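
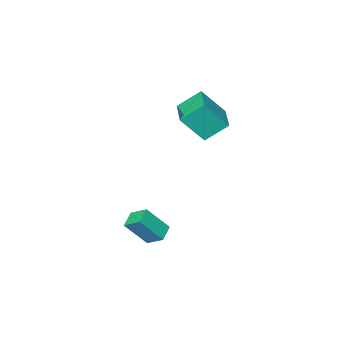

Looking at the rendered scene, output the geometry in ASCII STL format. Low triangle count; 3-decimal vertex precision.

solid 
facet normal -0.545 0.334 -0.769
outer loop
vertex 1.928 2.305 -3.532
vertex 1.654 3.216 -2.942
vertex 2.73 2.781 -3.894
endloop
endfacet
facet normal 0.245 -0.814 -0.527
outer loop
vertex 3.706 2.184 -2.518
vertex 1.928 2.305 -3.532
vertex 2.73 2.781 -3.894
endloop
endfacet
facet normal -0.546 0.333 -0.769
outer loop
vertex 2.73 2.781 -3.894
vertex 1.654 3.216 -2.942
vertex 2.455 3.692 -3.304
endloop
endfacet
facet normal 0.801 0.476 -0.362
outer loop
vertex 2.455 3.692 -3.304
vertex 3.706 2.184 -2.518
vertex 2.73 2.781 -3.894
endloop
endfacet
facet normal -0.802 -0.476 0.362
outer loop
vertex 1.928 2.305 -3.532
vertex 2.63 2.619 -1.566
vertex 1.654 3.216 -2.942
endloop
endfacet
facet normal 0.245 -0.814 -0.527
outer loop
vertex 2.905 1.708 -2.156
vertex 1.928 2.305 -3.532
vertex 3.706 2.184 -2.518
endloop
endfacet
facet normal -0.801 -0.476 0.362
outer loop
vertex 2.905 1.708 -2.156
vertex 2.63 2.619 -1.566
vertex 1.928 2.305 -3.532
endloop
endfacet
facet normal -0.245 0.814 0.527
outer loop
vertex 1.654 3.216 -2.942
vertex 2.63 2.619 -1.566
vertex 2.455 3.692 -3.304
endloop
endfacet
facet normal 0.801 0.476 -0.363
outer loop
vertex 3.432 3.095 -1.928
vertex 3.706 2.184 -2.518
vertex 2.455 3.692 -3.304
endloop
endfacet
facet normal -0.245 0.814 0.527
outer loop
vertex 2.455 3.692 -3.304
vertex 2.63 2.619 -1.566
vertex 3.432 3.095 -1.928
endloop
endfacet
facet normal 0.546 -0.334 0.769
outer loop
vertex 3.432 3.095 -1.928
vertex 2.905 1.708 -2.156
vertex 3.706 2.184 -2.518
endloop
endfacet
facet normal 0.545 -0.334 0.769
outer loop
vertex 2.63 2.619 -1.566
vertex 2.905 1.708 -2.156
vertex 3.432 3.095 -1.928
endloop
endfacet
facet normal -0.520 0.367 -0.771
outer loop
vertex -3.235 1.657 2.972
vertex -2.147 3.227 2.986
vertex -2.223 0.965 1.959
endloop
endfacet
facet normal -0.569 -0.822 -0.007
outer loop
vertex -1.213 0.253 3.454
vertex -3.235 1.657 2.972
vertex -2.223 0.965 1.959
endloop
endfacet
facet normal -0.521 0.367 -0.771
outer loop
vertex -2.223 0.965 1.959
vertex -2.147 3.227 2.986
vertex -1.136 2.535 1.973
endloop
endfacet
facet normal 0.636 -0.435 -0.637
outer loop
vertex -1.136 2.535 1.973
vertex -1.213 0.253 3.454
vertex -2.223 0.965 1.959
endloop
endfacet
facet normal -0.636 0.435 0.637
outer loop
vertex -3.235 1.657 2.972
vertex -1.137 2.515 4.481
vertex -2.147 3.227 2.986
endloop
endfacet
facet normal -0.569 -0.822 -0.007
outer loop
vertex -2.224 0.945 4.467
vertex -3.235 1.657 2.972
vertex -1.213 0.253 3.454
endloop
endfacet
facet normal -0.636 0.435 0.637
outer loop
vertex -2.224 0.945 4.467
vertex -1.137 2.515 4.481
vertex -3.235 1.657 2.972
endloop
endfacet
facet normal 0.569 0.822 0.007
outer loop
vertex -2.147 3.227 2.986
vertex -1.137 2.515 4.481
vertex -1.136 2.535 1.973
endloop
endfacet
facet normal 0.636 -0.435 -0.637
outer loop
vertex -0.125 1.823 3.468
vertex -1.213 0.253 3.454
vertex -1.136 2.535 1.973
endloop
endfacet
facet normal 0.569 0.822 0.007
outer loop
vertex -1.136 2.535 1.973
vertex -1.137 2.515 4.481
vertex -0.125 1.823 3.468
endloop
endfacet
facet normal 0.521 -0.368 0.771
outer loop
vertex -0.125 1.823 3.468
vertex -2.224 0.945 4.467
vertex -1.213 0.253 3.454
endloop
endfacet
facet normal 0.520 -0.367 0.771
outer loop
vertex -1.137 2.515 4.481
vertex -2.224 0.945 4.467
vertex -0.125 1.823 3.468
endloop
endfacet

endsolid


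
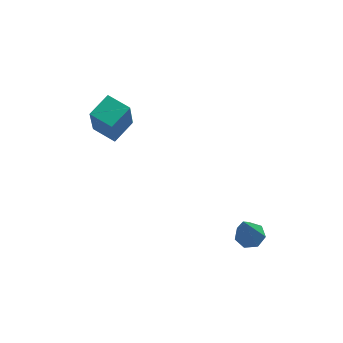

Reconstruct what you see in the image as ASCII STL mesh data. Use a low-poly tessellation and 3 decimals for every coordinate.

solid 
facet normal -0.762 0.621 0.184
outer loop
vertex -4.718 0.742 2.257
vertex -3.971 1.55 2.623
vertex -4.6 1.367 0.637
endloop
endfacet
facet normal -0.644 -0.697 -0.316
outer loop
vertex -3.769 0.69 0.437
vertex -4.718 0.742 2.257
vertex -4.6 1.367 0.637
endloop
endfacet
facet normal -0.762 0.621 0.184
outer loop
vertex -4.6 1.367 0.637
vertex -3.971 1.55 2.623
vertex -3.852 2.175 1.004
endloop
endfacet
facet normal 0.069 0.359 -0.931
outer loop
vertex -3.852 2.175 1.004
vertex -3.769 0.69 0.437
vertex -4.6 1.367 0.637
endloop
endfacet
facet normal -0.068 -0.359 0.931
outer loop
vertex -4.718 0.742 2.257
vertex -3.14 0.873 2.423
vertex -3.971 1.55 2.623
endloop
endfacet
facet normal -0.644 -0.696 -0.316
outer loop
vertex -3.888 0.065 2.056
vertex -4.718 0.742 2.257
vertex -3.769 0.69 0.437
endloop
endfacet
facet normal -0.068 -0.360 0.931
outer loop
vertex -3.888 0.065 2.056
vertex -3.14 0.873 2.423
vertex -4.718 0.742 2.257
endloop
endfacet
facet normal 0.644 0.697 0.316
outer loop
vertex -3.971 1.55 2.623
vertex -3.14 0.873 2.423
vertex -3.852 2.175 1.004
endloop
endfacet
facet normal 0.068 0.359 -0.931
outer loop
vertex -3.022 1.498 0.803
vertex -3.769 0.69 0.437
vertex -3.852 2.175 1.004
endloop
endfacet
facet normal 0.644 0.696 0.316
outer loop
vertex -3.852 2.175 1.004
vertex -3.14 0.873 2.423
vertex -3.022 1.498 0.803
endloop
endfacet
facet normal 0.762 -0.621 -0.184
outer loop
vertex -3.022 1.498 0.803
vertex -3.888 0.065 2.056
vertex -3.769 0.69 0.437
endloop
endfacet
facet normal 0.762 -0.621 -0.184
outer loop
vertex -3.14 0.873 2.423
vertex -3.888 0.065 2.056
vertex -3.022 1.498 0.803
endloop
endfacet
facet normal 0.193 0.363 -0.911
outer loop
vertex 1.659 -3.084 -1.497
vertex 1.183 -3.393 -1.721
vertex 1.196 -2.828 -1.493
endloop
endfacet
facet normal 0.373 0.665 0.647
outer loop
vertex 1.659 -3.084 -1.497
vertex 1.196 -2.828 -1.493
vertex 0.817 -4.087 0.021
endloop
endfacet
facet normal 0.192 0.363 -0.912
outer loop
vertex 1.196 -2.828 -1.493
vertex 1.183 -3.393 -1.721
vertex 0.723 -2.997 -1.66
endloop
endfacet
facet normal -0.443 0.741 0.505
outer loop
vertex 1.196 -2.828 -1.493
vertex 0.723 -2.997 -1.66
vertex 0.817 -4.087 0.021
endloop
endfacet
facet normal 0.192 0.363 -0.912
outer loop
vertex 0.723 -2.997 -1.66
vertex 1.183 -3.393 -1.721
vertex 0.597 -3.465 -1.873
endloop
endfacet
facet normal -0.968 0.182 0.172
outer loop
vertex 0.723 -2.997 -1.66
vertex 0.597 -3.465 -1.873
vertex 0.817 -4.087 0.021
endloop
endfacet
facet normal 0.192 0.362 -0.912
outer loop
vertex 0.597 -3.465 -1.873
vertex 1.183 -3.393 -1.721
vertex 0.912 -3.879 -1.971
endloop
endfacet
facet normal -0.803 -0.587 -0.100
outer loop
vertex 0.597 -3.465 -1.873
vertex 0.912 -3.879 -1.971
vertex 0.817 -4.087 0.021
endloop
endfacet
facet normal 0.191 0.363 -0.912
outer loop
vertex 0.912 -3.879 -1.971
vertex 1.183 -3.393 -1.721
vertex 1.432 -3.927 -1.881
endloop
endfacet
facet normal -0.073 -0.992 -0.107
outer loop
vertex 0.912 -3.879 -1.971
vertex 1.432 -3.927 -1.881
vertex 0.817 -4.087 0.021
endloop
endfacet
facet normal 0.192 0.363 -0.912
outer loop
vertex 1.432 -3.927 -1.881
vertex 1.183 -3.393 -1.721
vertex 1.764 -3.573 -1.67
endloop
endfacet
facet normal 0.672 -0.724 0.156
outer loop
vertex 1.432 -3.927 -1.881
vertex 1.764 -3.573 -1.67
vertex 0.817 -4.087 0.021
endloop
endfacet
facet normal 0.193 0.364 -0.911
outer loop
vertex 1.764 -3.573 -1.67
vertex 1.183 -3.393 -1.721
vertex 1.659 -3.084 -1.497
endloop
endfacet
facet normal 0.871 0.013 0.492
outer loop
vertex 1.764 -3.573 -1.67
vertex 1.659 -3.084 -1.497
vertex 0.817 -4.087 0.021
endloop
endfacet

endsolid


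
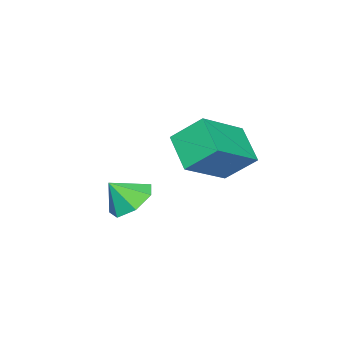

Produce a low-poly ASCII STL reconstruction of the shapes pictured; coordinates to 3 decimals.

solid 
facet normal -0.884 0.128 -0.450
outer loop
vertex -3.387 1.98 0.545
vertex -3.721 3.011 1.493
vertex -2.757 3.044 -0.389
endloop
endfacet
facet normal 0.232 -0.716 -0.659
outer loop
vertex -0.999 2.789 0.507
vertex -3.387 1.98 0.545
vertex -2.757 3.044 -0.389
endloop
endfacet
facet normal -0.884 0.128 -0.450
outer loop
vertex -2.757 3.044 -0.389
vertex -3.721 3.011 1.493
vertex -3.091 4.075 0.559
endloop
endfacet
facet normal 0.407 0.686 -0.603
outer loop
vertex -3.091 4.075 0.559
vertex -0.999 2.789 0.507
vertex -2.757 3.044 -0.389
endloop
endfacet
facet normal -0.407 -0.686 0.603
outer loop
vertex -3.387 1.98 0.545
vertex -1.963 2.756 2.389
vertex -3.721 3.011 1.493
endloop
endfacet
facet normal 0.232 -0.716 -0.659
outer loop
vertex -1.629 1.725 1.441
vertex -3.387 1.98 0.545
vertex -0.999 2.789 0.507
endloop
endfacet
facet normal -0.407 -0.686 0.603
outer loop
vertex -1.629 1.725 1.441
vertex -1.963 2.756 2.389
vertex -3.387 1.98 0.545
endloop
endfacet
facet normal -0.232 0.716 0.659
outer loop
vertex -3.721 3.011 1.493
vertex -1.963 2.756 2.389
vertex -3.091 4.075 0.559
endloop
endfacet
facet normal 0.407 0.686 -0.603
outer loop
vertex -1.333 3.82 1.455
vertex -0.999 2.789 0.507
vertex -3.091 4.075 0.559
endloop
endfacet
facet normal -0.232 0.716 0.659
outer loop
vertex -3.091 4.075 0.559
vertex -1.963 2.756 2.389
vertex -1.333 3.82 1.455
endloop
endfacet
facet normal 0.884 -0.128 0.450
outer loop
vertex -1.333 3.82 1.455
vertex -1.629 1.725 1.441
vertex -0.999 2.789 0.507
endloop
endfacet
facet normal 0.884 -0.128 0.450
outer loop
vertex -1.963 2.756 2.389
vertex -1.629 1.725 1.441
vertex -1.333 3.82 1.455
endloop
endfacet
facet normal -0.503 0.413 -0.760
outer loop
vertex -1.522 -0.373 -2.642
vertex -2.319 -0.433 -2.147
vertex -1.698 0.272 -2.175
endloop
endfacet
facet normal 0.972 0.119 0.202
outer loop
vertex -1.522 -0.373 -2.642
vertex -1.698 0.272 -2.175
vertex -1.741 -0.907 -1.273
endloop
endfacet
facet normal -0.502 0.412 -0.761
outer loop
vertex -1.698 0.272 -2.175
vertex -2.319 -0.433 -2.147
vertex -2.342 0.387 -1.688
endloop
endfacet
facet normal 0.582 0.481 0.656
outer loop
vertex -1.698 0.272 -2.175
vertex -2.342 0.387 -1.688
vertex -1.741 -0.907 -1.273
endloop
endfacet
facet normal -0.502 0.412 -0.760
outer loop
vertex -2.342 0.387 -1.688
vertex -2.319 -0.433 -2.147
vertex -2.969 -0.116 -1.546
endloop
endfacet
facet normal -0.021 0.296 0.955
outer loop
vertex -2.342 0.387 -1.688
vertex -2.969 -0.116 -1.546
vertex -1.741 -0.907 -1.273
endloop
endfacet
facet normal -0.502 0.411 -0.760
outer loop
vertex -2.969 -0.116 -1.546
vertex -2.319 -0.433 -2.147
vertex -3.106 -0.858 -1.857
endloop
endfacet
facet normal -0.385 -0.295 0.874
outer loop
vertex -2.969 -0.116 -1.546
vertex -3.106 -0.858 -1.857
vertex -1.741 -0.907 -1.273
endloop
endfacet
facet normal -0.503 0.413 -0.760
outer loop
vertex -3.106 -0.858 -1.857
vertex -2.319 -0.433 -2.147
vertex -2.651 -1.279 -2.387
endloop
endfacet
facet normal -0.233 -0.849 0.474
outer loop
vertex -3.106 -0.858 -1.857
vertex -2.651 -1.279 -2.387
vertex -1.741 -0.907 -1.273
endloop
endfacet
facet normal -0.502 0.413 -0.760
outer loop
vertex -2.651 -1.279 -2.387
vertex -2.319 -0.433 -2.147
vertex -1.946 -1.064 -2.736
endloop
endfacet
facet normal 0.317 -0.947 0.057
outer loop
vertex -2.651 -1.279 -2.387
vertex -1.946 -1.064 -2.736
vertex -1.741 -0.907 -1.273
endloop
endfacet
facet normal -0.503 0.412 -0.760
outer loop
vertex -1.946 -1.064 -2.736
vertex -2.319 -0.433 -2.147
vertex -1.522 -0.373 -2.642
endloop
endfacet
facet normal 0.854 -0.516 -0.064
outer loop
vertex -1.946 -1.064 -2.736
vertex -1.522 -0.373 -2.642
vertex -1.741 -0.907 -1.273
endloop
endfacet

endsolid


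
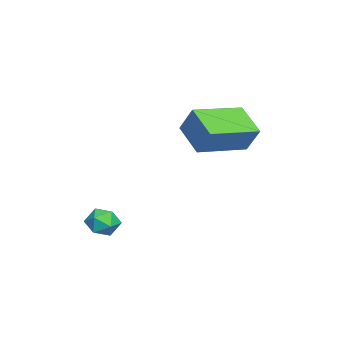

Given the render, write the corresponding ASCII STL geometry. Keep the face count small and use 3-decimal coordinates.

solid 
facet normal -0.996 0.011 -0.091
outer loop
vertex 3.514 -0.115 -3.502
vertex 3.476 -0.676 -3.152
vertex 3.454 -0.091 -2.843
endloop
endfacet
facet normal -0.732 0.675 -0.091
outer loop
vertex 3.514 -0.115 -3.502
vertex 3.454 -0.091 -2.843
vertex 3.872 0.32 -3.153
endloop
endfacet
facet normal -0.268 0.727 -0.631
outer loop
vertex 3.514 -0.115 -3.502
vertex 3.872 0.32 -3.153
vertex 4.151 -0.012 -3.654
endloop
endfacet
facet normal -0.246 0.096 -0.965
outer loop
vertex 3.514 -0.115 -3.502
vertex 4.151 -0.012 -3.654
vertex 3.906 -0.628 -3.653
endloop
endfacet
facet normal -0.695 -0.346 -0.630
outer loop
vertex 3.514 -0.115 -3.502
vertex 3.906 -0.628 -3.653
vertex 3.476 -0.676 -3.152
endloop
endfacet
facet normal -0.373 0.770 0.517
outer loop
vertex 3.872 0.32 -3.153
vertex 3.454 -0.091 -2.843
vertex 4.054 0.028 -2.587
endloop
endfacet
facet normal -0.800 -0.304 0.518
outer loop
vertex 3.454 -0.091 -2.843
vertex 3.476 -0.676 -3.152
vertex 3.809 -0.588 -2.586
endloop
endfacet
facet normal -0.314 -0.881 -0.354
outer loop
vertex 3.476 -0.676 -3.152
vertex 3.906 -0.628 -3.653
vertex 4.088 -0.92 -3.087
endloop
endfacet
facet normal 0.415 -0.166 -0.895
outer loop
vertex 3.906 -0.628 -3.653
vertex 4.151 -0.012 -3.654
vertex 4.506 -0.509 -3.397
endloop
endfacet
facet normal 0.378 0.855 -0.356
outer loop
vertex 4.151 -0.012 -3.654
vertex 3.872 0.32 -3.153
vertex 4.484 0.076 -3.088
endloop
endfacet
facet normal 0.246 -0.096 0.965
outer loop
vertex 4.446 -0.485 -2.738
vertex 4.054 0.028 -2.587
vertex 3.809 -0.588 -2.586
endloop
endfacet
facet normal 0.268 -0.727 0.631
outer loop
vertex 4.446 -0.485 -2.738
vertex 3.809 -0.588 -2.586
vertex 4.088 -0.92 -3.087
endloop
endfacet
facet normal 0.732 -0.675 0.091
outer loop
vertex 4.446 -0.485 -2.738
vertex 4.088 -0.92 -3.087
vertex 4.506 -0.509 -3.397
endloop
endfacet
facet normal 0.996 -0.011 0.091
outer loop
vertex 4.446 -0.485 -2.738
vertex 4.506 -0.509 -3.397
vertex 4.484 0.076 -3.088
endloop
endfacet
facet normal 0.695 0.346 0.630
outer loop
vertex 4.446 -0.485 -2.738
vertex 4.484 0.076 -3.088
vertex 4.054 0.028 -2.587
endloop
endfacet
facet normal -0.415 0.166 0.895
outer loop
vertex 3.809 -0.588 -2.586
vertex 4.054 0.028 -2.587
vertex 3.454 -0.091 -2.843
endloop
endfacet
facet normal -0.378 -0.855 0.356
outer loop
vertex 4.088 -0.92 -3.087
vertex 3.809 -0.588 -2.586
vertex 3.476 -0.676 -3.152
endloop
endfacet
facet normal 0.373 -0.770 -0.517
outer loop
vertex 4.506 -0.509 -3.397
vertex 4.088 -0.92 -3.087
vertex 3.906 -0.628 -3.653
endloop
endfacet
facet normal 0.800 0.304 -0.518
outer loop
vertex 4.484 0.076 -3.088
vertex 4.506 -0.509 -3.397
vertex 4.151 -0.012 -3.654
endloop
endfacet
facet normal 0.314 0.881 0.354
outer loop
vertex 4.054 0.028 -2.587
vertex 4.484 0.076 -3.088
vertex 3.872 0.32 -3.153
endloop
endfacet
facet normal -0.677 -0.529 0.512
outer loop
vertex 0.552 2.134 1.006
vertex -0.836 3.66 0.746
vertex 0.181 1.622 -0.014
endloop
endfacet
facet normal 0.668 -0.733 0.125
outer loop
vertex 1.176 2.4 -0.766
vertex 0.552 2.134 1.006
vertex 0.181 1.622 -0.014
endloop
endfacet
facet normal -0.677 -0.529 0.512
outer loop
vertex 0.181 1.622 -0.014
vertex -0.836 3.66 0.746
vertex -1.208 3.149 -0.274
endloop
endfacet
facet normal -0.309 -0.426 -0.850
outer loop
vertex -1.208 3.149 -0.274
vertex 1.176 2.4 -0.766
vertex 0.181 1.622 -0.014
endloop
endfacet
facet normal 0.309 0.426 0.850
outer loop
vertex 0.552 2.134 1.006
vertex 0.159 4.438 -0.006
vertex -0.836 3.66 0.746
endloop
endfacet
facet normal 0.667 -0.734 0.125
outer loop
vertex 1.548 2.911 0.254
vertex 0.552 2.134 1.006
vertex 1.176 2.4 -0.766
endloop
endfacet
facet normal 0.309 0.426 0.850
outer loop
vertex 1.548 2.911 0.254
vertex 0.159 4.438 -0.006
vertex 0.552 2.134 1.006
endloop
endfacet
facet normal -0.668 0.734 -0.124
outer loop
vertex -0.836 3.66 0.746
vertex 0.159 4.438 -0.006
vertex -1.208 3.149 -0.274
endloop
endfacet
facet normal -0.309 -0.426 -0.850
outer loop
vertex -0.212 3.926 -1.026
vertex 1.176 2.4 -0.766
vertex -1.208 3.149 -0.274
endloop
endfacet
facet normal -0.667 0.734 -0.126
outer loop
vertex -1.208 3.149 -0.274
vertex 0.159 4.438 -0.006
vertex -0.212 3.926 -1.026
endloop
endfacet
facet normal 0.677 0.529 -0.512
outer loop
vertex -0.212 3.926 -1.026
vertex 1.548 2.911 0.254
vertex 1.176 2.4 -0.766
endloop
endfacet
facet normal 0.677 0.529 -0.512
outer loop
vertex 0.159 4.438 -0.006
vertex 1.548 2.911 0.254
vertex -0.212 3.926 -1.026
endloop
endfacet

endsolid


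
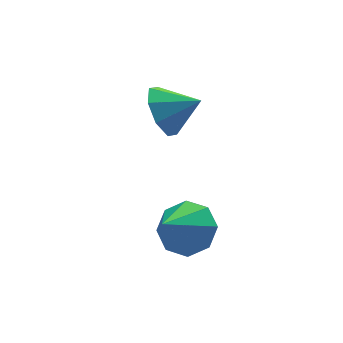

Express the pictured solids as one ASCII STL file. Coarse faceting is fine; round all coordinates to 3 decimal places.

solid 
facet normal 0.584 0.480 -0.655
outer loop
vertex 1.52 -3.795 -1.121
vertex 0.832 -3.344 -1.404
vertex 1.431 -3.227 -0.784
endloop
endfacet
facet normal 0.425 -0.412 0.806
outer loop
vertex 1.52 -3.795 -1.121
vertex 1.431 -3.227 -0.784
vertex -0.032 -4.056 -0.436
endloop
endfacet
facet normal 0.584 0.480 -0.655
outer loop
vertex 1.431 -3.227 -0.784
vertex 0.832 -3.344 -1.404
vertex 0.99 -2.728 -0.811
endloop
endfacet
facet normal 0.135 0.172 0.976
outer loop
vertex 1.431 -3.227 -0.784
vertex 0.99 -2.728 -0.811
vertex -0.032 -4.056 -0.436
endloop
endfacet
facet normal 0.583 0.481 -0.655
outer loop
vertex 0.99 -2.728 -0.811
vertex 0.832 -3.344 -1.404
vertex 0.457 -2.591 -1.185
endloop
endfacet
facet normal -0.397 0.519 0.757
outer loop
vertex 0.99 -2.728 -0.811
vertex 0.457 -2.591 -1.185
vertex -0.032 -4.056 -0.436
endloop
endfacet
facet normal 0.584 0.481 -0.653
outer loop
vertex 0.457 -2.591 -1.185
vertex 0.832 -3.344 -1.404
vertex 0.144 -2.894 -1.688
endloop
endfacet
facet normal -0.860 0.429 0.277
outer loop
vertex 0.457 -2.591 -1.185
vertex 0.144 -2.894 -1.688
vertex -0.032 -4.056 -0.436
endloop
endfacet
facet normal 0.584 0.480 -0.655
outer loop
vertex 0.144 -2.894 -1.688
vertex 0.832 -3.344 -1.404
vertex 0.233 -3.462 -2.025
endloop
endfacet
facet normal -0.982 -0.046 -0.181
outer loop
vertex 0.144 -2.894 -1.688
vertex 0.233 -3.462 -2.025
vertex -0.032 -4.056 -0.436
endloop
endfacet
facet normal 0.584 0.481 -0.654
outer loop
vertex 0.233 -3.462 -2.025
vertex 0.832 -3.344 -1.404
vertex 0.674 -3.961 -1.998
endloop
endfacet
facet normal -0.692 -0.631 -0.351
outer loop
vertex 0.233 -3.462 -2.025
vertex 0.674 -3.961 -1.998
vertex -0.032 -4.056 -0.436
endloop
endfacet
facet normal 0.583 0.481 -0.655
outer loop
vertex 0.674 -3.961 -1.998
vertex 0.832 -3.344 -1.404
vertex 1.207 -4.098 -1.624
endloop
endfacet
facet normal -0.159 -0.978 -0.131
outer loop
vertex 0.674 -3.961 -1.998
vertex 1.207 -4.098 -1.624
vertex -0.032 -4.056 -0.436
endloop
endfacet
facet normal 0.584 0.481 -0.653
outer loop
vertex 1.207 -4.098 -1.624
vertex 0.832 -3.344 -1.404
vertex 1.52 -3.795 -1.121
endloop
endfacet
facet normal 0.302 -0.888 0.347
outer loop
vertex 1.207 -4.098 -1.624
vertex 1.52 -3.795 -1.121
vertex -0.032 -4.056 -0.436
endloop
endfacet
facet normal -0.822 0.341 -0.455
outer loop
vertex 1.495 -0.173 0.453
vertex 1.001 -0.486 1.111
vertex 1.408 0.277 0.947
endloop
endfacet
facet normal 0.928 0.341 -0.147
outer loop
vertex 1.495 -0.173 0.453
vertex 1.408 0.277 0.947
vertex 1.939 -0.874 1.629
endloop
endfacet
facet normal -0.822 0.341 -0.456
outer loop
vertex 1.408 0.277 0.947
vertex 1.001 -0.486 1.111
vertex 1.083 0.28 1.536
endloop
endfacet
facet normal 0.722 0.568 0.396
outer loop
vertex 1.408 0.277 0.947
vertex 1.083 0.28 1.536
vertex 1.939 -0.874 1.629
endloop
endfacet
facet normal -0.823 0.340 -0.455
outer loop
vertex 1.083 0.28 1.536
vertex 1.001 -0.486 1.111
vertex 0.71 -0.166 1.877
endloop
endfacet
facet normal 0.373 0.346 0.861
outer loop
vertex 1.083 0.28 1.536
vertex 0.71 -0.166 1.877
vertex 1.939 -0.874 1.629
endloop
endfacet
facet normal -0.822 0.342 -0.455
outer loop
vertex 0.71 -0.166 1.877
vertex 1.001 -0.486 1.111
vertex 0.507 -0.799 1.768
endloop
endfacet
facet normal 0.085 -0.195 0.977
outer loop
vertex 0.71 -0.166 1.877
vertex 0.507 -0.799 1.768
vertex 1.939 -0.874 1.629
endloop
endfacet
facet normal -0.822 0.342 -0.455
outer loop
vertex 0.507 -0.799 1.768
vertex 1.001 -0.486 1.111
vertex 0.594 -1.248 1.274
endloop
endfacet
facet normal 0.027 -0.737 0.675
outer loop
vertex 0.507 -0.799 1.768
vertex 0.594 -1.248 1.274
vertex 1.939 -0.874 1.629
endloop
endfacet
facet normal -0.822 0.342 -0.455
outer loop
vertex 0.594 -1.248 1.274
vertex 1.001 -0.486 1.111
vertex 0.919 -1.251 0.685
endloop
endfacet
facet normal 0.233 -0.963 0.133
outer loop
vertex 0.594 -1.248 1.274
vertex 0.919 -1.251 0.685
vertex 1.939 -0.874 1.629
endloop
endfacet
facet normal -0.822 0.342 -0.456
outer loop
vertex 0.919 -1.251 0.685
vertex 1.001 -0.486 1.111
vertex 1.293 -0.806 0.344
endloop
endfacet
facet normal 0.582 -0.743 -0.332
outer loop
vertex 0.919 -1.251 0.685
vertex 1.293 -0.806 0.344
vertex 1.939 -0.874 1.629
endloop
endfacet
facet normal -0.822 0.341 -0.455
outer loop
vertex 1.293 -0.806 0.344
vertex 1.001 -0.486 1.111
vertex 1.495 -0.173 0.453
endloop
endfacet
facet normal 0.871 -0.201 -0.448
outer loop
vertex 1.293 -0.806 0.344
vertex 1.495 -0.173 0.453
vertex 1.939 -0.874 1.629
endloop
endfacet

endsolid


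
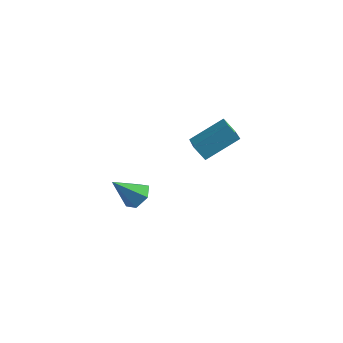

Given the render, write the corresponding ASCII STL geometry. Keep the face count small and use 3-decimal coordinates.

solid 
facet normal -0.480 0.768 -0.424
outer loop
vertex -0.724 -2.402 1.127
vertex 0.353 -1.217 2.054
vertex -0.146 -2.407 0.463
endloop
endfacet
facet normal -0.581 -0.641 -0.501
outer loop
vertex 0.627 -3.643 1.146
vertex -0.724 -2.402 1.127
vertex -0.146 -2.407 0.463
endloop
endfacet
facet normal -0.480 0.768 -0.424
outer loop
vertex -0.146 -2.407 0.463
vertex 0.353 -1.217 2.054
vertex 0.931 -1.222 1.39
endloop
endfacet
facet normal 0.656 -0.006 -0.754
outer loop
vertex 0.931 -1.222 1.39
vertex 0.627 -3.643 1.146
vertex -0.146 -2.407 0.463
endloop
endfacet
facet normal -0.656 0.006 0.754
outer loop
vertex -0.724 -2.402 1.127
vertex 1.126 -2.453 2.737
vertex 0.353 -1.217 2.054
endloop
endfacet
facet normal -0.581 -0.641 -0.501
outer loop
vertex 0.049 -3.638 1.81
vertex -0.724 -2.402 1.127
vertex 0.627 -3.643 1.146
endloop
endfacet
facet normal -0.656 0.006 0.754
outer loop
vertex 0.049 -3.638 1.81
vertex 1.126 -2.453 2.737
vertex -0.724 -2.402 1.127
endloop
endfacet
facet normal 0.581 0.641 0.501
outer loop
vertex 0.353 -1.217 2.054
vertex 1.126 -2.453 2.737
vertex 0.931 -1.222 1.39
endloop
endfacet
facet normal 0.656 -0.006 -0.754
outer loop
vertex 1.704 -2.458 2.073
vertex 0.627 -3.643 1.146
vertex 0.931 -1.222 1.39
endloop
endfacet
facet normal 0.581 0.641 0.501
outer loop
vertex 0.931 -1.222 1.39
vertex 1.126 -2.453 2.737
vertex 1.704 -2.458 2.073
endloop
endfacet
facet normal 0.480 -0.768 0.424
outer loop
vertex 1.704 -2.458 2.073
vertex 0.049 -3.638 1.81
vertex 0.627 -3.643 1.146
endloop
endfacet
facet normal 0.480 -0.768 0.424
outer loop
vertex 1.126 -2.453 2.737
vertex 0.049 -3.638 1.81
vertex 1.704 -2.458 2.073
endloop
endfacet
facet normal 0.550 0.422 -0.721
outer loop
vertex -2.841 -2.29 -3.769
vertex -3.491 -2.027 -4.111
vertex -3.127 -1.59 -3.577
endloop
endfacet
facet normal 0.489 -0.039 0.871
outer loop
vertex -2.841 -2.29 -3.769
vertex -3.127 -1.59 -3.577
vertex -4.409 -2.733 -2.909
endloop
endfacet
facet normal 0.550 0.422 -0.721
outer loop
vertex -3.127 -1.59 -3.577
vertex -3.491 -2.027 -4.111
vertex -3.777 -1.327 -3.919
endloop
endfacet
facet normal -0.153 0.621 0.769
outer loop
vertex -3.127 -1.59 -3.577
vertex -3.777 -1.327 -3.919
vertex -4.409 -2.733 -2.909
endloop
endfacet
facet normal 0.551 0.422 -0.720
outer loop
vertex -3.777 -1.327 -3.919
vertex -3.491 -2.027 -4.111
vertex -4.141 -1.764 -4.454
endloop
endfacet
facet normal -0.849 0.502 0.168
outer loop
vertex -3.777 -1.327 -3.919
vertex -4.141 -1.764 -4.454
vertex -4.409 -2.733 -2.909
endloop
endfacet
facet normal 0.551 0.423 -0.719
outer loop
vertex -4.141 -1.764 -4.454
vertex -3.491 -2.027 -4.111
vertex -3.854 -2.464 -4.646
endloop
endfacet
facet normal -0.901 -0.279 -0.331
outer loop
vertex -4.141 -1.764 -4.454
vertex -3.854 -2.464 -4.646
vertex -4.409 -2.733 -2.909
endloop
endfacet
facet normal 0.551 0.423 -0.719
outer loop
vertex -3.854 -2.464 -4.646
vertex -3.491 -2.027 -4.111
vertex -3.204 -2.727 -4.303
endloop
endfacet
facet normal -0.259 -0.938 -0.228
outer loop
vertex -3.854 -2.464 -4.646
vertex -3.204 -2.727 -4.303
vertex -4.409 -2.733 -2.909
endloop
endfacet
facet normal 0.550 0.423 -0.720
outer loop
vertex -3.204 -2.727 -4.303
vertex -3.491 -2.027 -4.111
vertex -2.841 -2.29 -3.769
endloop
endfacet
facet normal 0.436 -0.819 0.373
outer loop
vertex -3.204 -2.727 -4.303
vertex -2.841 -2.29 -3.769
vertex -4.409 -2.733 -2.909
endloop
endfacet

endsolid


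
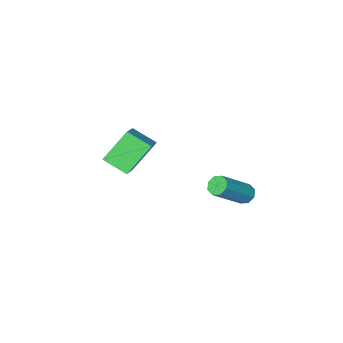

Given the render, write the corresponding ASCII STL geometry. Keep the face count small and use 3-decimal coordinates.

solid 
facet normal -0.762 -0.055 -0.645
outer loop
vertex -2.644 0.072 -4.548
vertex -2.965 -0.055 -4.158
vertex -2.811 0.391 -4.378
endloop
endfacet
facet normal 0.493 0.596 -0.634
outer loop
vertex -2.644 0.072 -4.548
vertex -2.811 0.391 -4.378
vertex -1.135 0.181 -3.271
endloop
endfacet
facet normal 0.494 0.594 -0.635
outer loop
vertex -1.135 0.181 -3.271
vertex -2.811 0.391 -4.378
vertex -1.301 0.5 -3.102
endloop
endfacet
facet normal 0.762 0.055 0.645
outer loop
vertex -1.135 0.181 -3.271
vertex -1.301 0.5 -3.102
vertex -1.455 0.055 -2.882
endloop
endfacet
facet normal -0.761 -0.056 -0.646
outer loop
vertex -2.811 0.391 -4.378
vertex -2.965 -0.055 -4.158
vertex -3.068 0.449 -4.08
endloop
endfacet
facet normal 0.053 0.988 -0.147
outer loop
vertex -2.811 0.391 -4.378
vertex -3.068 0.449 -4.08
vertex -1.301 0.5 -3.102
endloop
endfacet
facet normal 0.053 0.988 -0.146
outer loop
vertex -1.301 0.5 -3.102
vertex -3.068 0.449 -4.08
vertex -1.558 0.558 -2.803
endloop
endfacet
facet normal 0.762 0.055 0.645
outer loop
vertex -1.301 0.5 -3.102
vertex -1.558 0.558 -2.803
vertex -1.455 0.055 -2.882
endloop
endfacet
facet normal -0.763 -0.056 -0.644
outer loop
vertex -3.068 0.449 -4.08
vertex -2.965 -0.055 -4.158
vertex -3.264 0.212 -3.827
endloop
endfacet
facet normal -0.419 0.802 0.427
outer loop
vertex -3.068 0.449 -4.08
vertex -3.264 0.212 -3.827
vertex -1.558 0.558 -2.803
endloop
endfacet
facet normal -0.419 0.802 0.427
outer loop
vertex -1.558 0.558 -2.803
vertex -3.264 0.212 -3.827
vertex -1.755 0.321 -2.551
endloop
endfacet
facet normal 0.761 0.054 0.646
outer loop
vertex -1.558 0.558 -2.803
vertex -1.755 0.321 -2.551
vertex -1.455 0.055 -2.882
endloop
endfacet
facet normal -0.762 -0.054 -0.645
outer loop
vertex -3.264 0.212 -3.827
vertex -2.965 -0.055 -4.158
vertex -3.285 -0.181 -3.769
endloop
endfacet
facet normal -0.645 0.145 0.750
outer loop
vertex -3.264 0.212 -3.827
vertex -3.285 -0.181 -3.769
vertex -1.755 0.321 -2.551
endloop
endfacet
facet normal -0.645 0.147 0.750
outer loop
vertex -1.755 0.321 -2.551
vertex -3.285 -0.181 -3.769
vertex -1.776 -0.072 -2.492
endloop
endfacet
facet normal 0.762 0.056 0.645
outer loop
vertex -1.755 0.321 -2.551
vertex -1.776 -0.072 -2.492
vertex -1.455 0.055 -2.882
endloop
endfacet
facet normal -0.762 -0.055 -0.645
outer loop
vertex -3.285 -0.181 -3.769
vertex -2.965 -0.055 -4.158
vertex -3.119 -0.5 -3.938
endloop
endfacet
facet normal -0.494 -0.594 0.635
outer loop
vertex -3.285 -0.181 -3.769
vertex -3.119 -0.5 -3.938
vertex -1.776 -0.072 -2.492
endloop
endfacet
facet normal -0.493 -0.596 0.634
outer loop
vertex -1.776 -0.072 -2.492
vertex -3.119 -0.5 -3.938
vertex -1.609 -0.391 -2.662
endloop
endfacet
facet normal 0.762 0.055 0.645
outer loop
vertex -1.776 -0.072 -2.492
vertex -1.609 -0.391 -2.662
vertex -1.455 0.055 -2.882
endloop
endfacet
facet normal -0.762 -0.055 -0.645
outer loop
vertex -3.119 -0.5 -3.938
vertex -2.965 -0.055 -4.158
vertex -2.862 -0.558 -4.237
endloop
endfacet
facet normal -0.052 -0.988 0.146
outer loop
vertex -3.119 -0.5 -3.938
vertex -2.862 -0.558 -4.237
vertex -1.609 -0.391 -2.662
endloop
endfacet
facet normal -0.053 -0.988 0.147
outer loop
vertex -1.609 -0.391 -2.662
vertex -2.862 -0.558 -4.237
vertex -1.352 -0.449 -2.96
endloop
endfacet
facet normal 0.761 0.056 0.646
outer loop
vertex -1.609 -0.391 -2.662
vertex -1.352 -0.449 -2.96
vertex -1.455 0.055 -2.882
endloop
endfacet
facet normal -0.761 -0.054 -0.646
outer loop
vertex -2.862 -0.558 -4.237
vertex -2.965 -0.055 -4.158
vertex -2.665 -0.321 -4.489
endloop
endfacet
facet normal 0.419 -0.802 -0.427
outer loop
vertex -2.862 -0.558 -4.237
vertex -2.665 -0.321 -4.489
vertex -1.352 -0.449 -2.96
endloop
endfacet
facet normal 0.419 -0.802 -0.427
outer loop
vertex -1.352 -0.449 -2.96
vertex -2.665 -0.321 -4.489
vertex -1.156 -0.212 -3.213
endloop
endfacet
facet normal 0.763 0.056 0.644
outer loop
vertex -1.352 -0.449 -2.96
vertex -1.156 -0.212 -3.213
vertex -1.455 0.055 -2.882
endloop
endfacet
facet normal -0.762 -0.056 -0.645
outer loop
vertex -2.665 -0.321 -4.489
vertex -2.965 -0.055 -4.158
vertex -2.644 0.072 -4.548
endloop
endfacet
facet normal 0.645 -0.147 -0.750
outer loop
vertex -2.665 -0.321 -4.489
vertex -2.644 0.072 -4.548
vertex -1.156 -0.212 -3.213
endloop
endfacet
facet normal 0.645 -0.145 -0.750
outer loop
vertex -1.156 -0.212 -3.213
vertex -2.644 0.072 -4.548
vertex -1.135 0.181 -3.271
endloop
endfacet
facet normal 0.762 0.054 0.645
outer loop
vertex -1.156 -0.212 -3.213
vertex -1.135 0.181 -3.271
vertex -1.455 0.055 -2.882
endloop
endfacet
facet normal -0.680 0.016 0.733
outer loop
vertex 1.483 -1.748 0.758
vertex 2.414 -0.645 1.597
vertex 0.911 -0.848 0.208
endloop
endfacet
facet normal -0.558 -0.661 -0.502
outer loop
vertex 2.046 -0.875 -1.017
vertex 1.483 -1.748 0.758
vertex 0.911 -0.848 0.208
endloop
endfacet
facet normal -0.680 0.016 0.733
outer loop
vertex 0.911 -0.848 0.208
vertex 2.414 -0.645 1.597
vertex 1.842 0.256 1.047
endloop
endfacet
facet normal -0.477 0.750 -0.458
outer loop
vertex 1.842 0.256 1.047
vertex 2.046 -0.875 -1.017
vertex 0.911 -0.848 0.208
endloop
endfacet
facet normal 0.476 -0.751 0.458
outer loop
vertex 1.483 -1.748 0.758
vertex 3.549 -0.672 0.372
vertex 2.414 -0.645 1.597
endloop
endfacet
facet normal -0.558 -0.661 -0.502
outer loop
vertex 2.618 -1.776 -0.467
vertex 1.483 -1.748 0.758
vertex 2.046 -0.875 -1.017
endloop
endfacet
facet normal 0.476 -0.750 0.459
outer loop
vertex 2.618 -1.776 -0.467
vertex 3.549 -0.672 0.372
vertex 1.483 -1.748 0.758
endloop
endfacet
facet normal 0.558 0.661 0.502
outer loop
vertex 2.414 -0.645 1.597
vertex 3.549 -0.672 0.372
vertex 1.842 0.256 1.047
endloop
endfacet
facet normal -0.476 0.750 -0.458
outer loop
vertex 2.977 0.228 -0.178
vertex 2.046 -0.875 -1.017
vertex 1.842 0.256 1.047
endloop
endfacet
facet normal 0.558 0.661 0.502
outer loop
vertex 1.842 0.256 1.047
vertex 3.549 -0.672 0.372
vertex 2.977 0.228 -0.178
endloop
endfacet
facet normal 0.680 -0.016 -0.733
outer loop
vertex 2.977 0.228 -0.178
vertex 2.618 -1.776 -0.467
vertex 2.046 -0.875 -1.017
endloop
endfacet
facet normal 0.680 -0.016 -0.733
outer loop
vertex 3.549 -0.672 0.372
vertex 2.618 -1.776 -0.467
vertex 2.977 0.228 -0.178
endloop
endfacet

endsolid


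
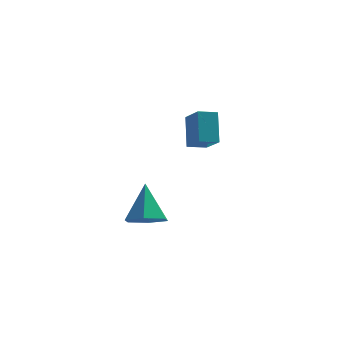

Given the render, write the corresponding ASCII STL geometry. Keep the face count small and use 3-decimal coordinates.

solid 
facet normal 0.124 -0.524 -0.842
outer loop
vertex 0.387 -1.202 -0.151
vertex -0.384 -1.672 0.028
vertex -0.423 -0.894 -0.462
endloop
endfacet
facet normal 0.374 0.926 -0.057
outer loop
vertex 0.387 -1.202 -0.151
vertex -0.423 -0.894 -0.462
vertex -0.616 -0.688 1.612
endloop
endfacet
facet normal 0.123 -0.524 -0.842
outer loop
vertex -0.423 -0.894 -0.462
vertex -0.384 -1.672 0.028
vertex -1.193 -1.364 -0.282
endloop
endfacet
facet normal -0.539 0.832 -0.133
outer loop
vertex -0.423 -0.894 -0.462
vertex -1.193 -1.364 -0.282
vertex -0.616 -0.688 1.612
endloop
endfacet
facet normal 0.124 -0.523 -0.843
outer loop
vertex -1.193 -1.364 -0.282
vertex -0.384 -1.672 0.028
vertex -1.154 -2.143 0.207
endloop
endfacet
facet normal -0.961 0.111 0.253
outer loop
vertex -1.193 -1.364 -0.282
vertex -1.154 -2.143 0.207
vertex -0.616 -0.688 1.612
endloop
endfacet
facet normal 0.124 -0.523 -0.843
outer loop
vertex -1.154 -2.143 0.207
vertex -0.384 -1.672 0.028
vertex -0.344 -2.45 0.517
endloop
endfacet
facet normal -0.470 -0.517 0.715
outer loop
vertex -1.154 -2.143 0.207
vertex -0.344 -2.45 0.517
vertex -0.616 -0.688 1.612
endloop
endfacet
facet normal 0.124 -0.524 -0.843
outer loop
vertex -0.344 -2.45 0.517
vertex -0.384 -1.672 0.028
vertex 0.426 -1.98 0.338
endloop
endfacet
facet normal 0.442 -0.423 0.791
outer loop
vertex -0.344 -2.45 0.517
vertex 0.426 -1.98 0.338
vertex -0.616 -0.688 1.612
endloop
endfacet
facet normal 0.124 -0.524 -0.843
outer loop
vertex 0.426 -1.98 0.338
vertex -0.384 -1.672 0.028
vertex 0.387 -1.202 -0.151
endloop
endfacet
facet normal 0.864 0.298 0.405
outer loop
vertex 0.426 -1.98 0.338
vertex 0.387 -1.202 -0.151
vertex -0.616 -0.688 1.612
endloop
endfacet
facet normal -0.867 -0.466 0.178
outer loop
vertex 0.892 2.929 4.305
vertex 0.212 3.907 3.55
vertex 1.096 2.039 2.967
endloop
endfacet
facet normal 0.481 -0.694 0.535
outer loop
vertex 1.868 2.453 2.81
vertex 0.892 2.929 4.305
vertex 1.096 2.039 2.967
endloop
endfacet
facet normal -0.867 -0.466 0.177
outer loop
vertex 1.096 2.039 2.967
vertex 0.212 3.907 3.55
vertex 0.417 3.017 2.212
endloop
endfacet
facet normal 0.127 -0.550 -0.826
outer loop
vertex 0.417 3.017 2.212
vertex 1.868 2.453 2.81
vertex 1.096 2.039 2.967
endloop
endfacet
facet normal -0.127 0.549 0.826
outer loop
vertex 0.892 2.929 4.305
vertex 0.984 4.321 3.393
vertex 0.212 3.907 3.55
endloop
endfacet
facet normal 0.482 -0.694 0.535
outer loop
vertex 1.663 3.343 4.148
vertex 0.892 2.929 4.305
vertex 1.868 2.453 2.81
endloop
endfacet
facet normal -0.127 0.549 0.826
outer loop
vertex 1.663 3.343 4.148
vertex 0.984 4.321 3.393
vertex 0.892 2.929 4.305
endloop
endfacet
facet normal -0.481 0.694 -0.535
outer loop
vertex 0.212 3.907 3.55
vertex 0.984 4.321 3.393
vertex 0.417 3.017 2.212
endloop
endfacet
facet normal 0.127 -0.549 -0.826
outer loop
vertex 1.188 3.431 2.055
vertex 1.868 2.453 2.81
vertex 0.417 3.017 2.212
endloop
endfacet
facet normal -0.482 0.694 -0.535
outer loop
vertex 0.417 3.017 2.212
vertex 0.984 4.321 3.393
vertex 1.188 3.431 2.055
endloop
endfacet
facet normal 0.867 0.466 -0.177
outer loop
vertex 1.188 3.431 2.055
vertex 1.663 3.343 4.148
vertex 1.868 2.453 2.81
endloop
endfacet
facet normal 0.867 0.465 -0.177
outer loop
vertex 0.984 4.321 3.393
vertex 1.663 3.343 4.148
vertex 1.188 3.431 2.055
endloop
endfacet

endsolid


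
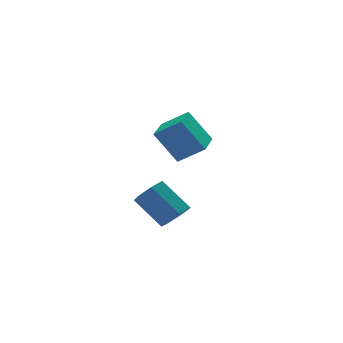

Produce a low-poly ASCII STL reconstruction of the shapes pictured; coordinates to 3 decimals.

solid 
facet normal -0.647 -0.759 0.065
outer loop
vertex 0.539 1.994 5.148
vertex -0.472 2.778 4.237
vertex 1.343 1.172 3.548
endloop
endfacet
facet normal 0.644 -0.499 0.580
outer loop
vertex 2.392 2.402 3.443
vertex 0.539 1.994 5.148
vertex 1.343 1.172 3.548
endloop
endfacet
facet normal -0.647 -0.759 0.065
outer loop
vertex 1.343 1.172 3.548
vertex -0.472 2.778 4.237
vertex 0.332 1.956 2.637
endloop
endfacet
facet normal 0.408 -0.417 -0.812
outer loop
vertex 0.332 1.956 2.637
vertex 2.392 2.402 3.443
vertex 1.343 1.172 3.548
endloop
endfacet
facet normal -0.408 0.417 0.812
outer loop
vertex 0.539 1.994 5.148
vertex 0.577 4.008 4.132
vertex -0.472 2.778 4.237
endloop
endfacet
facet normal 0.644 -0.499 0.580
outer loop
vertex 1.588 3.224 5.043
vertex 0.539 1.994 5.148
vertex 2.392 2.402 3.443
endloop
endfacet
facet normal -0.408 0.417 0.812
outer loop
vertex 1.588 3.224 5.043
vertex 0.577 4.008 4.132
vertex 0.539 1.994 5.148
endloop
endfacet
facet normal -0.644 0.499 -0.580
outer loop
vertex -0.472 2.778 4.237
vertex 0.577 4.008 4.132
vertex 0.332 1.956 2.637
endloop
endfacet
facet normal 0.408 -0.417 -0.812
outer loop
vertex 1.381 3.186 2.532
vertex 2.392 2.402 3.443
vertex 0.332 1.956 2.637
endloop
endfacet
facet normal -0.644 0.499 -0.580
outer loop
vertex 0.332 1.956 2.637
vertex 0.577 4.008 4.132
vertex 1.381 3.186 2.532
endloop
endfacet
facet normal 0.647 0.759 -0.065
outer loop
vertex 1.381 3.186 2.532
vertex 1.588 3.224 5.043
vertex 2.392 2.402 3.443
endloop
endfacet
facet normal 0.647 0.759 -0.065
outer loop
vertex 0.577 4.008 4.132
vertex 1.588 3.224 5.043
vertex 1.381 3.186 2.532
endloop
endfacet
facet normal 0.363 -0.678 -0.640
outer loop
vertex -1.81 -3.177 2.677
vertex -2.265 -2.837 2.059
vertex -1.483 -2.646 2.3
endloop
endfacet
facet normal 0.817 -0.100 0.568
outer loop
vertex -1.81 -3.177 2.677
vertex -1.483 -2.646 2.3
vertex -2.48 -1.923 3.86
endloop
endfacet
facet normal 0.817 -0.098 0.568
outer loop
vertex -2.48 -1.923 3.86
vertex -1.483 -2.646 2.3
vertex -2.154 -1.392 3.482
endloop
endfacet
facet normal -0.363 0.678 0.639
outer loop
vertex -2.48 -1.923 3.86
vertex -2.154 -1.392 3.482
vertex -2.935 -1.583 3.241
endloop
endfacet
facet normal 0.363 -0.679 -0.639
outer loop
vertex -1.483 -2.646 2.3
vertex -2.265 -2.837 2.059
vertex -1.745 -2.259 1.74
endloop
endfacet
facet normal 0.860 0.508 -0.051
outer loop
vertex -1.483 -2.646 2.3
vertex -1.745 -2.259 1.74
vertex -2.154 -1.392 3.482
endloop
endfacet
facet normal 0.860 0.508 -0.051
outer loop
vertex -2.154 -1.392 3.482
vertex -1.745 -2.259 1.74
vertex -2.416 -1.005 2.923
endloop
endfacet
facet normal -0.363 0.678 0.639
outer loop
vertex -2.154 -1.392 3.482
vertex -2.416 -1.005 2.923
vertex -2.935 -1.583 3.241
endloop
endfacet
facet normal 0.362 -0.679 -0.639
outer loop
vertex -1.745 -2.259 1.74
vertex -2.265 -2.837 2.059
vertex -2.398 -2.307 1.421
endloop
endfacet
facet normal 0.255 0.732 -0.632
outer loop
vertex -1.745 -2.259 1.74
vertex -2.398 -2.307 1.421
vertex -2.416 -1.005 2.923
endloop
endfacet
facet normal 0.255 0.732 -0.632
outer loop
vertex -2.416 -1.005 2.923
vertex -2.398 -2.307 1.421
vertex -3.069 -1.053 2.604
endloop
endfacet
facet normal -0.362 0.678 0.640
outer loop
vertex -2.416 -1.005 2.923
vertex -3.069 -1.053 2.604
vertex -2.935 -1.583 3.241
endloop
endfacet
facet normal 0.363 -0.678 -0.639
outer loop
vertex -2.398 -2.307 1.421
vertex -2.265 -2.837 2.059
vertex -2.951 -2.754 1.581
endloop
endfacet
facet normal -0.541 0.406 -0.737
outer loop
vertex -2.398 -2.307 1.421
vertex -2.951 -2.754 1.581
vertex -3.069 -1.053 2.604
endloop
endfacet
facet normal -0.541 0.406 -0.737
outer loop
vertex -3.069 -1.053 2.604
vertex -2.951 -2.754 1.581
vertex -3.622 -1.5 2.764
endloop
endfacet
facet normal -0.362 0.678 0.640
outer loop
vertex -3.069 -1.053 2.604
vertex -3.622 -1.5 2.764
vertex -2.935 -1.583 3.241
endloop
endfacet
facet normal 0.364 -0.678 -0.639
outer loop
vertex -2.951 -2.754 1.581
vertex -2.265 -2.837 2.059
vertex -2.987 -3.264 2.101
endloop
endfacet
facet normal -0.931 -0.227 -0.287
outer loop
vertex -2.951 -2.754 1.581
vertex -2.987 -3.264 2.101
vertex -3.622 -1.5 2.764
endloop
endfacet
facet normal -0.931 -0.227 -0.287
outer loop
vertex -3.622 -1.5 2.764
vertex -2.987 -3.264 2.101
vertex -3.658 -2.009 3.284
endloop
endfacet
facet normal -0.362 0.679 0.639
outer loop
vertex -3.622 -1.5 2.764
vertex -3.658 -2.009 3.284
vertex -2.935 -1.583 3.241
endloop
endfacet
facet normal 0.363 -0.678 -0.639
outer loop
vertex -2.987 -3.264 2.101
vertex -2.265 -2.837 2.059
vertex -2.479 -3.452 2.589
endloop
endfacet
facet normal -0.619 -0.688 0.379
outer loop
vertex -2.987 -3.264 2.101
vertex -2.479 -3.452 2.589
vertex -3.658 -2.009 3.284
endloop
endfacet
facet normal -0.619 -0.688 0.378
outer loop
vertex -3.658 -2.009 3.284
vertex -2.479 -3.452 2.589
vertex -3.15 -2.198 3.772
endloop
endfacet
facet normal -0.362 0.678 0.639
outer loop
vertex -3.658 -2.009 3.284
vertex -3.15 -2.198 3.772
vertex -2.935 -1.583 3.241
endloop
endfacet
facet normal 0.363 -0.678 -0.640
outer loop
vertex -2.479 -3.452 2.589
vertex -2.265 -2.837 2.059
vertex -1.81 -3.177 2.677
endloop
endfacet
facet normal 0.159 -0.631 0.759
outer loop
vertex -2.479 -3.452 2.589
vertex -1.81 -3.177 2.677
vertex -3.15 -2.198 3.772
endloop
endfacet
facet normal 0.159 -0.631 0.759
outer loop
vertex -3.15 -2.198 3.772
vertex -1.81 -3.177 2.677
vertex -2.48 -1.923 3.86
endloop
endfacet
facet normal -0.362 0.678 0.639
outer loop
vertex -3.15 -2.198 3.772
vertex -2.48 -1.923 3.86
vertex -2.935 -1.583 3.241
endloop
endfacet

endsolid


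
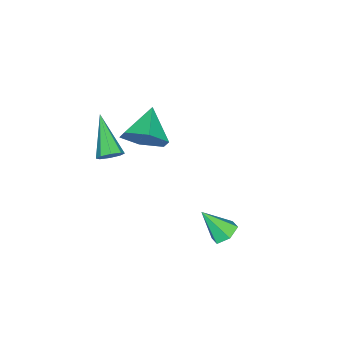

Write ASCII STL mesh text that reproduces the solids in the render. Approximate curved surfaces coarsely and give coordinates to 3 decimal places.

solid 
facet normal -0.164 0.612 -0.773
outer loop
vertex 2.259 2.922 -2.189
vertex 1.628 2.946 -2.036
vertex 2.041 3.379 -1.781
endloop
endfacet
facet normal 0.926 0.122 0.358
outer loop
vertex 2.259 2.922 -2.189
vertex 2.041 3.379 -1.781
vertex 1.872 2.034 -0.884
endloop
endfacet
facet normal -0.164 0.612 -0.774
outer loop
vertex 2.041 3.379 -1.781
vertex 1.628 2.946 -2.036
vertex 1.409 3.403 -1.628
endloop
endfacet
facet normal 0.219 0.522 0.824
outer loop
vertex 2.041 3.379 -1.781
vertex 1.409 3.403 -1.628
vertex 1.872 2.034 -0.884
endloop
endfacet
facet normal -0.164 0.612 -0.774
outer loop
vertex 1.409 3.403 -1.628
vertex 1.628 2.946 -2.036
vertex 0.997 2.97 -1.883
endloop
endfacet
facet normal -0.649 0.182 0.739
outer loop
vertex 1.409 3.403 -1.628
vertex 0.997 2.97 -1.883
vertex 1.872 2.034 -0.884
endloop
endfacet
facet normal -0.164 0.613 -0.773
outer loop
vertex 0.997 2.97 -1.883
vertex 1.628 2.946 -2.036
vertex 1.215 2.514 -2.291
endloop
endfacet
facet normal -0.810 -0.556 0.188
outer loop
vertex 0.997 2.97 -1.883
vertex 1.215 2.514 -2.291
vertex 1.872 2.034 -0.884
endloop
endfacet
facet normal -0.164 0.613 -0.773
outer loop
vertex 1.215 2.514 -2.291
vertex 1.628 2.946 -2.036
vertex 1.847 2.49 -2.444
endloop
endfacet
facet normal -0.103 -0.955 -0.278
outer loop
vertex 1.215 2.514 -2.291
vertex 1.847 2.49 -2.444
vertex 1.872 2.034 -0.884
endloop
endfacet
facet normal -0.164 0.613 -0.773
outer loop
vertex 1.847 2.49 -2.444
vertex 1.628 2.946 -2.036
vertex 2.259 2.922 -2.189
endloop
endfacet
facet normal 0.764 -0.616 -0.192
outer loop
vertex 1.847 2.49 -2.444
vertex 2.259 2.922 -2.189
vertex 1.872 2.034 -0.884
endloop
endfacet
facet normal 0.841 0.221 -0.493
outer loop
vertex 0.065 -1.257 0.963
vertex -0.336 -1.718 0.073
vertex -0.503 -0.667 0.259
endloop
endfacet
facet normal -0.306 0.594 0.744
outer loop
vertex 0.065 -1.257 0.963
vertex -0.503 -0.667 0.259
vertex -1.724 -2.082 0.887
endloop
endfacet
facet normal 0.841 0.221 -0.493
outer loop
vertex -0.503 -0.667 0.259
vertex -0.336 -1.718 0.073
vertex -0.904 -1.128 -0.632
endloop
endfacet
facet normal -0.757 0.654 0.002
outer loop
vertex -0.503 -0.667 0.259
vertex -0.904 -1.128 -0.632
vertex -1.724 -2.082 0.887
endloop
endfacet
facet normal 0.841 0.221 -0.493
outer loop
vertex -0.904 -1.128 -0.632
vertex -0.336 -1.718 0.073
vertex -0.737 -2.179 -0.817
endloop
endfacet
facet normal -0.865 -0.050 -0.498
outer loop
vertex -0.904 -1.128 -0.632
vertex -0.737 -2.179 -0.817
vertex -1.724 -2.082 0.887
endloop
endfacet
facet normal 0.841 0.221 -0.493
outer loop
vertex -0.737 -2.179 -0.817
vertex -0.336 -1.718 0.073
vertex -0.169 -2.769 -0.113
endloop
endfacet
facet normal -0.524 -0.812 -0.257
outer loop
vertex -0.737 -2.179 -0.817
vertex -0.169 -2.769 -0.113
vertex -1.724 -2.082 0.887
endloop
endfacet
facet normal 0.841 0.221 -0.494
outer loop
vertex -0.169 -2.769 -0.113
vertex -0.336 -1.718 0.073
vertex 0.232 -2.307 0.777
endloop
endfacet
facet normal -0.073 -0.871 0.485
outer loop
vertex -0.169 -2.769 -0.113
vertex 0.232 -2.307 0.777
vertex -1.724 -2.082 0.887
endloop
endfacet
facet normal 0.841 0.221 -0.494
outer loop
vertex 0.232 -2.307 0.777
vertex -0.336 -1.718 0.073
vertex 0.065 -1.257 0.963
endloop
endfacet
facet normal 0.036 -0.169 0.985
outer loop
vertex 0.232 -2.307 0.777
vertex 0.065 -1.257 0.963
vertex -1.724 -2.082 0.887
endloop
endfacet
facet normal 0.593 0.562 -0.576
outer loop
vertex 1.921 -1.945 1.04
vertex 1.648 -2.141 0.568
vertex 1.573 -1.693 0.928
endloop
endfacet
facet normal 0.027 0.437 0.899
outer loop
vertex 1.921 -1.945 1.04
vertex 1.573 -1.693 0.928
vertex 0.452 -3.279 1.732
endloop
endfacet
facet normal 0.592 0.563 -0.577
outer loop
vertex 1.573 -1.693 0.928
vertex 1.648 -2.141 0.568
vertex 1.269 -1.704 0.605
endloop
endfacet
facet normal -0.562 0.654 0.507
outer loop
vertex 1.573 -1.693 0.928
vertex 1.269 -1.704 0.605
vertex 0.452 -3.279 1.732
endloop
endfacet
facet normal 0.593 0.563 -0.576
outer loop
vertex 1.269 -1.704 0.605
vertex 1.648 -2.141 0.568
vertex 1.187 -1.971 0.26
endloop
endfacet
facet normal -0.910 0.403 -0.096
outer loop
vertex 1.269 -1.704 0.605
vertex 1.187 -1.971 0.26
vertex 0.452 -3.279 1.732
endloop
endfacet
facet normal 0.593 0.563 -0.576
outer loop
vertex 1.187 -1.971 0.26
vertex 1.648 -2.141 0.568
vertex 1.375 -2.338 0.095
endloop
endfacet
facet normal -0.814 -0.167 -0.556
outer loop
vertex 1.187 -1.971 0.26
vertex 1.375 -2.338 0.095
vertex 0.452 -3.279 1.732
endloop
endfacet
facet normal 0.593 0.562 -0.576
outer loop
vertex 1.375 -2.338 0.095
vertex 1.648 -2.141 0.568
vertex 1.723 -2.59 0.207
endloop
endfacet
facet normal -0.331 -0.725 -0.604
outer loop
vertex 1.375 -2.338 0.095
vertex 1.723 -2.59 0.207
vertex 0.452 -3.279 1.732
endloop
endfacet
facet normal 0.592 0.563 -0.577
outer loop
vertex 1.723 -2.59 0.207
vertex 1.648 -2.141 0.568
vertex 2.027 -2.579 0.53
endloop
endfacet
facet normal 0.258 -0.943 -0.211
outer loop
vertex 1.723 -2.59 0.207
vertex 2.027 -2.579 0.53
vertex 0.452 -3.279 1.732
endloop
endfacet
facet normal 0.593 0.563 -0.576
outer loop
vertex 2.027 -2.579 0.53
vertex 1.648 -2.141 0.568
vertex 2.109 -2.312 0.875
endloop
endfacet
facet normal 0.606 -0.692 0.392
outer loop
vertex 2.027 -2.579 0.53
vertex 2.109 -2.312 0.875
vertex 0.452 -3.279 1.732
endloop
endfacet
facet normal 0.593 0.563 -0.576
outer loop
vertex 2.109 -2.312 0.875
vertex 1.648 -2.141 0.568
vertex 1.921 -1.945 1.04
endloop
endfacet
facet normal 0.511 -0.121 0.851
outer loop
vertex 2.109 -2.312 0.875
vertex 1.921 -1.945 1.04
vertex 0.452 -3.279 1.732
endloop
endfacet

endsolid


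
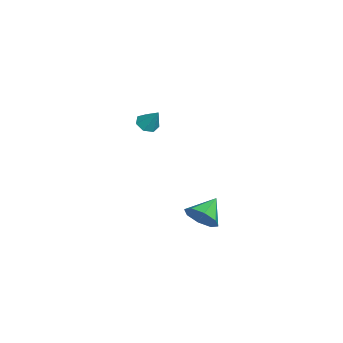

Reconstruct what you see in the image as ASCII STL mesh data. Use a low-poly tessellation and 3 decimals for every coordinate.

solid 
facet normal 0.737 -0.468 -0.488
outer loop
vertex 4.786 1.74 0.443
vertex 4.114 0.946 0.189
vertex 4.399 1.871 -0.267
endloop
endfacet
facet normal 0.034 0.986 0.163
outer loop
vertex 4.786 1.74 0.443
vertex 4.399 1.871 -0.267
vertex 2.906 1.714 0.991
endloop
endfacet
facet normal 0.736 -0.468 -0.489
outer loop
vertex 4.399 1.871 -0.267
vertex 4.114 0.946 0.189
vertex 3.845 1.461 -0.709
endloop
endfacet
facet normal -0.373 0.865 -0.335
outer loop
vertex 4.399 1.871 -0.267
vertex 3.845 1.461 -0.709
vertex 2.906 1.714 0.991
endloop
endfacet
facet normal 0.737 -0.467 -0.489
outer loop
vertex 3.845 1.461 -0.709
vertex 4.114 0.946 0.189
vertex 3.449 0.749 -0.625
endloop
endfacet
facet normal -0.785 0.379 -0.490
outer loop
vertex 3.845 1.461 -0.709
vertex 3.449 0.749 -0.625
vertex 2.906 1.714 0.991
endloop
endfacet
facet normal 0.736 -0.468 -0.488
outer loop
vertex 3.449 0.749 -0.625
vertex 4.114 0.946 0.189
vertex 3.442 0.153 -0.064
endloop
endfacet
facet normal -0.959 -0.187 -0.211
outer loop
vertex 3.449 0.749 -0.625
vertex 3.442 0.153 -0.064
vertex 2.906 1.714 0.991
endloop
endfacet
facet normal 0.736 -0.468 -0.488
outer loop
vertex 3.442 0.153 -0.064
vertex 4.114 0.946 0.189
vertex 3.829 0.021 0.646
endloop
endfacet
facet normal -0.795 -0.503 0.340
outer loop
vertex 3.442 0.153 -0.064
vertex 3.829 0.021 0.646
vertex 2.906 1.714 0.991
endloop
endfacet
facet normal 0.737 -0.468 -0.488
outer loop
vertex 3.829 0.021 0.646
vertex 4.114 0.946 0.189
vertex 4.383 0.432 1.088
endloop
endfacet
facet normal -0.387 -0.382 0.840
outer loop
vertex 3.829 0.021 0.646
vertex 4.383 0.432 1.088
vertex 2.906 1.714 0.991
endloop
endfacet
facet normal 0.737 -0.468 -0.488
outer loop
vertex 4.383 0.432 1.088
vertex 4.114 0.946 0.189
vertex 4.779 1.143 1.004
endloop
endfacet
facet normal 0.025 0.104 0.994
outer loop
vertex 4.383 0.432 1.088
vertex 4.779 1.143 1.004
vertex 2.906 1.714 0.991
endloop
endfacet
facet normal 0.737 -0.467 -0.488
outer loop
vertex 4.779 1.143 1.004
vertex 4.114 0.946 0.189
vertex 4.786 1.74 0.443
endloop
endfacet
facet normal 0.199 0.670 0.715
outer loop
vertex 4.779 1.143 1.004
vertex 4.786 1.74 0.443
vertex 2.906 1.714 0.991
endloop
endfacet
facet normal -0.388 -0.441 -0.809
outer loop
vertex -3.401 -2.09 2.391
vertex -3.879 -2.469 2.827
vertex -3.971 -1.798 2.505
endloop
endfacet
facet normal 0.418 0.889 -0.188
outer loop
vertex -3.401 -2.09 2.391
vertex -3.971 -1.798 2.505
vertex -3.281 -1.791 4.073
endloop
endfacet
facet normal -0.388 -0.441 -0.809
outer loop
vertex -3.971 -1.798 2.505
vertex -3.879 -2.469 2.827
vertex -4.472 -2.012 2.862
endloop
endfacet
facet normal -0.309 0.942 0.132
outer loop
vertex -3.971 -1.798 2.505
vertex -4.472 -2.012 2.862
vertex -3.281 -1.791 4.073
endloop
endfacet
facet normal -0.388 -0.441 -0.809
outer loop
vertex -4.472 -2.012 2.862
vertex -3.879 -2.469 2.827
vertex -4.526 -2.57 3.192
endloop
endfacet
facet normal -0.684 0.419 0.597
outer loop
vertex -4.472 -2.012 2.862
vertex -4.526 -2.57 3.192
vertex -3.281 -1.791 4.073
endloop
endfacet
facet normal -0.388 -0.440 -0.810
outer loop
vertex -4.526 -2.57 3.192
vertex -3.879 -2.469 2.827
vertex -4.093 -3.053 3.247
endloop
endfacet
facet normal -0.428 -0.286 0.857
outer loop
vertex -4.526 -2.57 3.192
vertex -4.093 -3.053 3.247
vertex -3.281 -1.791 4.073
endloop
endfacet
facet normal -0.388 -0.440 -0.810
outer loop
vertex -4.093 -3.053 3.247
vertex -3.879 -2.469 2.827
vertex -3.498 -3.096 2.985
endloop
endfacet
facet normal 0.269 -0.643 0.717
outer loop
vertex -4.093 -3.053 3.247
vertex -3.498 -3.096 2.985
vertex -3.281 -1.791 4.073
endloop
endfacet
facet normal -0.387 -0.440 -0.810
outer loop
vertex -3.498 -3.096 2.985
vertex -3.879 -2.469 2.827
vertex -3.19 -2.667 2.605
endloop
endfacet
facet normal 0.880 -0.382 0.282
outer loop
vertex -3.498 -3.096 2.985
vertex -3.19 -2.667 2.605
vertex -3.281 -1.791 4.073
endloop
endfacet
facet normal -0.388 -0.442 -0.809
outer loop
vertex -3.19 -2.667 2.605
vertex -3.879 -2.469 2.827
vertex -3.401 -2.09 2.391
endloop
endfacet
facet normal 0.946 0.301 -0.121
outer loop
vertex -3.19 -2.667 2.605
vertex -3.401 -2.09 2.391
vertex -3.281 -1.791 4.073
endloop
endfacet

endsolid


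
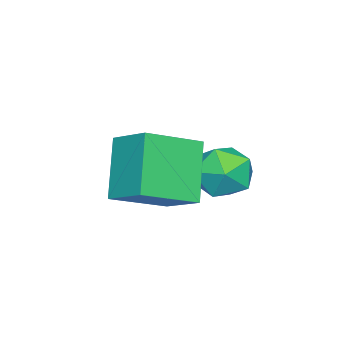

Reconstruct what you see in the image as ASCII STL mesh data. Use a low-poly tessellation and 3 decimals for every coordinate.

solid 
facet normal -0.595 -0.218 0.773
outer loop
vertex -1.071 0.87 0.99
vertex -2.436 1.873 0.223
vertex -1.529 -0.269 0.316
endloop
endfacet
facet normal 0.734 -0.539 0.413
outer loop
vertex -0.344 0.167 -1.223
vertex -1.071 0.87 0.99
vertex -1.529 -0.269 0.316
endloop
endfacet
facet normal -0.595 -0.218 0.773
outer loop
vertex -1.529 -0.269 0.316
vertex -2.436 1.873 0.223
vertex -2.894 0.735 -0.451
endloop
endfacet
facet normal -0.327 -0.813 -0.482
outer loop
vertex -2.894 0.735 -0.451
vertex -0.344 0.167 -1.223
vertex -1.529 -0.269 0.316
endloop
endfacet
facet normal 0.327 0.813 0.482
outer loop
vertex -1.071 0.87 0.99
vertex -1.251 2.309 -1.316
vertex -2.436 1.873 0.223
endloop
endfacet
facet normal 0.734 -0.540 0.413
outer loop
vertex 0.114 1.305 -0.549
vertex -1.071 0.87 0.99
vertex -0.344 0.167 -1.223
endloop
endfacet
facet normal 0.327 0.813 0.482
outer loop
vertex 0.114 1.305 -0.549
vertex -1.251 2.309 -1.316
vertex -1.071 0.87 0.99
endloop
endfacet
facet normal -0.734 0.540 -0.412
outer loop
vertex -2.436 1.873 0.223
vertex -1.251 2.309 -1.316
vertex -2.894 0.735 -0.451
endloop
endfacet
facet normal -0.327 -0.813 -0.482
outer loop
vertex -1.709 1.17 -1.99
vertex -0.344 0.167 -1.223
vertex -2.894 0.735 -0.451
endloop
endfacet
facet normal -0.734 0.539 -0.413
outer loop
vertex -2.894 0.735 -0.451
vertex -1.251 2.309 -1.316
vertex -1.709 1.17 -1.99
endloop
endfacet
facet normal 0.595 0.219 -0.773
outer loop
vertex -1.709 1.17 -1.99
vertex 0.114 1.305 -0.549
vertex -0.344 0.167 -1.223
endloop
endfacet
facet normal 0.595 0.218 -0.773
outer loop
vertex -1.251 2.309 -1.316
vertex 0.114 1.305 -0.549
vertex -1.709 1.17 -1.99
endloop
endfacet
facet normal -0.376 -0.481 0.792
outer loop
vertex -4.215 1.913 -0.87
vertex -3.686 1.124 -1.098
vertex -3.314 1.808 -0.506
endloop
endfacet
facet normal -0.343 0.222 0.913
outer loop
vertex -4.215 1.913 -0.87
vertex -3.314 1.808 -0.506
vertex -3.611 2.681 -0.83
endloop
endfacet
facet normal -0.727 0.551 0.410
outer loop
vertex -4.215 1.913 -0.87
vertex -3.611 2.681 -0.83
vertex -4.166 2.537 -1.622
endloop
endfacet
facet normal -0.998 0.052 -0.022
outer loop
vertex -4.215 1.913 -0.87
vertex -4.166 2.537 -1.622
vertex -4.212 1.574 -1.787
endloop
endfacet
facet normal -0.782 -0.586 0.214
outer loop
vertex -4.215 1.913 -0.87
vertex -4.212 1.574 -1.787
vertex -3.686 1.124 -1.098
endloop
endfacet
facet normal 0.337 0.426 0.839
outer loop
vertex -3.611 2.681 -0.83
vertex -3.314 1.808 -0.506
vertex -2.708 2.366 -1.033
endloop
endfacet
facet normal 0.282 -0.711 0.644
outer loop
vertex -3.314 1.808 -0.506
vertex -3.686 1.124 -1.098
vertex -2.754 1.403 -1.198
endloop
endfacet
facet normal -0.373 -0.881 -0.291
outer loop
vertex -3.686 1.124 -1.098
vertex -4.212 1.574 -1.787
vertex -3.309 1.259 -1.99
endloop
endfacet
facet normal -0.724 0.150 -0.674
outer loop
vertex -4.212 1.574 -1.787
vertex -4.166 2.537 -1.622
vertex -3.606 2.132 -2.314
endloop
endfacet
facet normal -0.284 0.958 0.025
outer loop
vertex -4.166 2.537 -1.622
vertex -3.611 2.681 -0.83
vertex -3.234 2.816 -1.722
endloop
endfacet
facet normal 0.998 -0.052 0.022
outer loop
vertex -2.705 2.027 -1.95
vertex -2.708 2.366 -1.033
vertex -2.754 1.403 -1.198
endloop
endfacet
facet normal 0.727 -0.551 -0.410
outer loop
vertex -2.705 2.027 -1.95
vertex -2.754 1.403 -1.198
vertex -3.309 1.259 -1.99
endloop
endfacet
facet normal 0.343 -0.222 -0.913
outer loop
vertex -2.705 2.027 -1.95
vertex -3.309 1.259 -1.99
vertex -3.606 2.132 -2.314
endloop
endfacet
facet normal 0.376 0.481 -0.792
outer loop
vertex -2.705 2.027 -1.95
vertex -3.606 2.132 -2.314
vertex -3.234 2.816 -1.722
endloop
endfacet
facet normal 0.782 0.586 -0.214
outer loop
vertex -2.705 2.027 -1.95
vertex -3.234 2.816 -1.722
vertex -2.708 2.366 -1.033
endloop
endfacet
facet normal 0.724 -0.150 0.674
outer loop
vertex -2.754 1.403 -1.198
vertex -2.708 2.366 -1.033
vertex -3.314 1.808 -0.506
endloop
endfacet
facet normal 0.284 -0.958 -0.025
outer loop
vertex -3.309 1.259 -1.99
vertex -2.754 1.403 -1.198
vertex -3.686 1.124 -1.098
endloop
endfacet
facet normal -0.337 -0.426 -0.839
outer loop
vertex -3.606 2.132 -2.314
vertex -3.309 1.259 -1.99
vertex -4.212 1.574 -1.787
endloop
endfacet
facet normal -0.282 0.711 -0.644
outer loop
vertex -3.234 2.816 -1.722
vertex -3.606 2.132 -2.314
vertex -4.166 2.537 -1.622
endloop
endfacet
facet normal 0.373 0.881 0.291
outer loop
vertex -2.708 2.366 -1.033
vertex -3.234 2.816 -1.722
vertex -3.611 2.681 -0.83
endloop
endfacet

endsolid


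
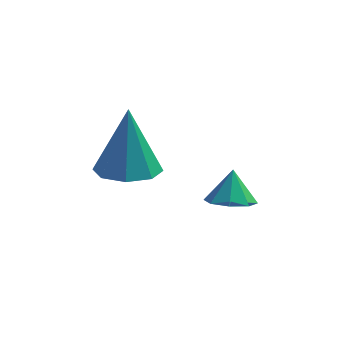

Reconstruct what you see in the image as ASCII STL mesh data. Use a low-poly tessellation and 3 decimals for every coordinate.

solid 
facet normal 0.007 -0.441 -0.897
outer loop
vertex 4.285 -1.832 -3.519
vertex 3.803 -2.326 -3.28
vertex 3.756 -1.672 -3.602
endloop
endfacet
facet normal 0.269 0.955 0.127
outer loop
vertex 4.285 -1.832 -3.519
vertex 3.756 -1.672 -3.602
vertex 3.797 -1.854 -2.32
endloop
endfacet
facet normal 0.007 -0.441 -0.897
outer loop
vertex 3.756 -1.672 -3.602
vertex 3.803 -2.326 -3.28
vertex 3.255 -1.896 -3.496
endloop
endfacet
facet normal -0.379 0.915 0.142
outer loop
vertex 3.756 -1.672 -3.602
vertex 3.255 -1.896 -3.496
vertex 3.797 -1.854 -2.32
endloop
endfacet
facet normal 0.006 -0.442 -0.897
outer loop
vertex 3.255 -1.896 -3.496
vertex 3.803 -2.326 -3.28
vertex 3.075 -2.371 -3.263
endloop
endfacet
facet normal -0.804 0.478 0.353
outer loop
vertex 3.255 -1.896 -3.496
vertex 3.075 -2.371 -3.263
vertex 3.797 -1.854 -2.32
endloop
endfacet
facet normal 0.006 -0.440 -0.898
outer loop
vertex 3.075 -2.371 -3.263
vertex 3.803 -2.326 -3.28
vertex 3.322 -2.82 -3.041
endloop
endfacet
facet normal -0.762 -0.103 0.640
outer loop
vertex 3.075 -2.371 -3.263
vertex 3.322 -2.82 -3.041
vertex 3.797 -1.854 -2.32
endloop
endfacet
facet normal 0.007 -0.441 -0.897
outer loop
vertex 3.322 -2.82 -3.041
vertex 3.803 -2.326 -3.28
vertex 3.851 -2.98 -2.958
endloop
endfacet
facet normal -0.277 -0.484 0.830
outer loop
vertex 3.322 -2.82 -3.041
vertex 3.851 -2.98 -2.958
vertex 3.797 -1.854 -2.32
endloop
endfacet
facet normal 0.007 -0.441 -0.897
outer loop
vertex 3.851 -2.98 -2.958
vertex 3.803 -2.326 -3.28
vertex 4.352 -2.757 -3.064
endloop
endfacet
facet normal 0.370 -0.444 0.816
outer loop
vertex 3.851 -2.98 -2.958
vertex 4.352 -2.757 -3.064
vertex 3.797 -1.854 -2.32
endloop
endfacet
facet normal 0.006 -0.442 -0.897
outer loop
vertex 4.352 -2.757 -3.064
vertex 3.803 -2.326 -3.28
vertex 4.532 -2.281 -3.297
endloop
endfacet
facet normal 0.798 -0.007 0.603
outer loop
vertex 4.352 -2.757 -3.064
vertex 4.532 -2.281 -3.297
vertex 3.797 -1.854 -2.32
endloop
endfacet
facet normal 0.006 -0.440 -0.898
outer loop
vertex 4.532 -2.281 -3.297
vertex 3.803 -2.326 -3.28
vertex 4.285 -1.832 -3.519
endloop
endfacet
facet normal 0.755 0.573 0.318
outer loop
vertex 4.532 -2.281 -3.297
vertex 4.285 -1.832 -3.519
vertex 3.797 -1.854 -2.32
endloop
endfacet
facet normal 0.027 -0.236 -0.971
outer loop
vertex 2.181 -3.583 -1.237
vertex 1.268 -3.696 -1.235
vertex 1.836 -2.989 -1.391
endloop
endfacet
facet normal 0.797 0.535 0.280
outer loop
vertex 2.181 -3.583 -1.237
vertex 1.836 -2.989 -1.391
vertex 1.212 -3.204 0.795
endloop
endfacet
facet normal 0.026 -0.236 -0.972
outer loop
vertex 1.836 -2.989 -1.391
vertex 1.268 -3.696 -1.235
vertex 1.158 -2.809 -1.453
endloop
endfacet
facet normal 0.239 0.957 0.162
outer loop
vertex 1.836 -2.989 -1.391
vertex 1.158 -2.809 -1.453
vertex 1.212 -3.204 0.795
endloop
endfacet
facet normal 0.027 -0.235 -0.972
outer loop
vertex 1.158 -2.809 -1.453
vertex 1.268 -3.696 -1.235
vertex 0.545 -3.148 -1.388
endloop
endfacet
facet normal -0.464 0.871 0.164
outer loop
vertex 1.158 -2.809 -1.453
vertex 0.545 -3.148 -1.388
vertex 1.212 -3.204 0.795
endloop
endfacet
facet normal 0.027 -0.236 -0.971
outer loop
vertex 0.545 -3.148 -1.388
vertex 1.268 -3.696 -1.235
vertex 0.355 -3.809 -1.233
endloop
endfacet
facet normal -0.902 0.326 0.284
outer loop
vertex 0.545 -3.148 -1.388
vertex 0.355 -3.809 -1.233
vertex 1.212 -3.204 0.795
endloop
endfacet
facet normal 0.027 -0.235 -0.972
outer loop
vertex 0.355 -3.809 -1.233
vertex 1.268 -3.696 -1.235
vertex 0.701 -4.403 -1.08
endloop
endfacet
facet normal -0.816 -0.359 0.452
outer loop
vertex 0.355 -3.809 -1.233
vertex 0.701 -4.403 -1.08
vertex 1.212 -3.204 0.795
endloop
endfacet
facet normal 0.027 -0.234 -0.972
outer loop
vertex 0.701 -4.403 -1.08
vertex 1.268 -3.696 -1.235
vertex 1.378 -4.583 -1.018
endloop
endfacet
facet normal -0.260 -0.780 0.569
outer loop
vertex 0.701 -4.403 -1.08
vertex 1.378 -4.583 -1.018
vertex 1.212 -3.204 0.795
endloop
endfacet
facet normal 0.027 -0.234 -0.972
outer loop
vertex 1.378 -4.583 -1.018
vertex 1.268 -3.696 -1.235
vertex 1.992 -4.243 -1.083
endloop
endfacet
facet normal 0.444 -0.693 0.568
outer loop
vertex 1.378 -4.583 -1.018
vertex 1.992 -4.243 -1.083
vertex 1.212 -3.204 0.795
endloop
endfacet
facet normal 0.027 -0.234 -0.972
outer loop
vertex 1.992 -4.243 -1.083
vertex 1.268 -3.696 -1.235
vertex 2.181 -3.583 -1.237
endloop
endfacet
facet normal 0.882 -0.148 0.448
outer loop
vertex 1.992 -4.243 -1.083
vertex 2.181 -3.583 -1.237
vertex 1.212 -3.204 0.795
endloop
endfacet

endsolid


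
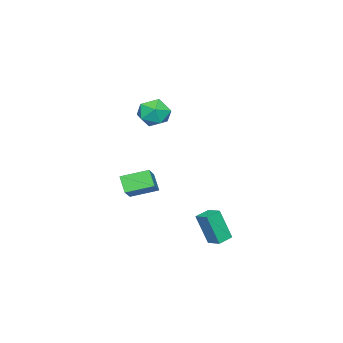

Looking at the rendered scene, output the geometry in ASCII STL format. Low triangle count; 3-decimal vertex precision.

solid 
facet normal -0.603 0.542 0.585
outer loop
vertex -5.028 -2.756 3.389
vertex -4.206 -2.782 4.26
vertex -4.194 -1.897 3.452
endloop
endfacet
facet normal -0.710 0.697 -0.103
outer loop
vertex -5.028 -2.756 3.389
vertex -4.194 -1.897 3.452
vertex -4.496 -2.362 2.389
endloop
endfacet
facet normal -0.894 0.095 -0.438
outer loop
vertex -5.028 -2.756 3.389
vertex -4.496 -2.362 2.389
vertex -4.695 -3.535 2.541
endloop
endfacet
facet normal -0.901 -0.432 0.043
outer loop
vertex -5.028 -2.756 3.389
vertex -4.695 -3.535 2.541
vertex -4.515 -3.794 3.697
endloop
endfacet
facet normal -0.721 -0.156 0.676
outer loop
vertex -5.028 -2.756 3.389
vertex -4.515 -3.794 3.697
vertex -4.206 -2.782 4.26
endloop
endfacet
facet normal -0.090 0.922 -0.378
outer loop
vertex -4.496 -2.362 2.389
vertex -4.194 -1.897 3.452
vertex -3.345 -2.146 2.643
endloop
endfacet
facet normal 0.083 0.671 0.737
outer loop
vertex -4.194 -1.897 3.452
vertex -4.206 -2.782 4.26
vertex -3.165 -2.405 3.799
endloop
endfacet
facet normal -0.109 -0.458 0.882
outer loop
vertex -4.206 -2.782 4.26
vertex -4.515 -3.794 3.697
vertex -3.364 -3.578 3.951
endloop
endfacet
facet normal -0.400 -0.906 -0.141
outer loop
vertex -4.515 -3.794 3.697
vertex -4.695 -3.535 2.541
vertex -3.666 -4.043 2.888
endloop
endfacet
facet normal -0.388 -0.053 -0.920
outer loop
vertex -4.695 -3.535 2.541
vertex -4.496 -2.362 2.389
vertex -3.654 -3.158 2.08
endloop
endfacet
facet normal 0.901 0.432 -0.043
outer loop
vertex -2.832 -3.184 2.951
vertex -3.345 -2.146 2.643
vertex -3.165 -2.405 3.799
endloop
endfacet
facet normal 0.894 -0.095 0.438
outer loop
vertex -2.832 -3.184 2.951
vertex -3.165 -2.405 3.799
vertex -3.364 -3.578 3.951
endloop
endfacet
facet normal 0.710 -0.697 0.103
outer loop
vertex -2.832 -3.184 2.951
vertex -3.364 -3.578 3.951
vertex -3.666 -4.043 2.888
endloop
endfacet
facet normal 0.603 -0.542 -0.585
outer loop
vertex -2.832 -3.184 2.951
vertex -3.666 -4.043 2.888
vertex -3.654 -3.158 2.08
endloop
endfacet
facet normal 0.721 0.156 -0.676
outer loop
vertex -2.832 -3.184 2.951
vertex -3.654 -3.158 2.08
vertex -3.345 -2.146 2.643
endloop
endfacet
facet normal 0.400 0.906 0.141
outer loop
vertex -3.165 -2.405 3.799
vertex -3.345 -2.146 2.643
vertex -4.194 -1.897 3.452
endloop
endfacet
facet normal 0.388 0.053 0.920
outer loop
vertex -3.364 -3.578 3.951
vertex -3.165 -2.405 3.799
vertex -4.206 -2.782 4.26
endloop
endfacet
facet normal 0.090 -0.922 0.378
outer loop
vertex -3.666 -4.043 2.888
vertex -3.364 -3.578 3.951
vertex -4.515 -3.794 3.697
endloop
endfacet
facet normal -0.083 -0.671 -0.737
outer loop
vertex -3.654 -3.158 2.08
vertex -3.666 -4.043 2.888
vertex -4.695 -3.535 2.541
endloop
endfacet
facet normal 0.109 0.458 -0.882
outer loop
vertex -3.345 -2.146 2.643
vertex -3.654 -3.158 2.08
vertex -4.496 -2.362 2.389
endloop
endfacet
facet normal -0.768 -0.320 -0.556
outer loop
vertex -3.924 -5.149 -3.164
vertex -4.936 -3.645 -2.631
vertex -3.456 -4.465 -4.204
endloop
endfacet
facet normal 0.536 -0.796 -0.282
outer loop
vertex -1.944 -3.835 -3.109
vertex -3.924 -5.149 -3.164
vertex -3.456 -4.465 -4.204
endloop
endfacet
facet normal -0.768 -0.320 -0.556
outer loop
vertex -3.456 -4.465 -4.204
vertex -4.936 -3.645 -2.631
vertex -4.468 -2.961 -3.671
endloop
endfacet
facet normal 0.352 0.514 -0.782
outer loop
vertex -4.468 -2.961 -3.671
vertex -1.944 -3.835 -3.109
vertex -3.456 -4.465 -4.204
endloop
endfacet
facet normal -0.352 -0.514 0.782
outer loop
vertex -3.924 -5.149 -3.164
vertex -3.424 -3.015 -1.536
vertex -4.936 -3.645 -2.631
endloop
endfacet
facet normal 0.536 -0.796 -0.282
outer loop
vertex -2.412 -4.519 -2.069
vertex -3.924 -5.149 -3.164
vertex -1.944 -3.835 -3.109
endloop
endfacet
facet normal -0.352 -0.514 0.782
outer loop
vertex -2.412 -4.519 -2.069
vertex -3.424 -3.015 -1.536
vertex -3.924 -5.149 -3.164
endloop
endfacet
facet normal -0.536 0.796 0.282
outer loop
vertex -4.936 -3.645 -2.631
vertex -3.424 -3.015 -1.536
vertex -4.468 -2.961 -3.671
endloop
endfacet
facet normal 0.352 0.514 -0.782
outer loop
vertex -2.956 -2.331 -2.576
vertex -1.944 -3.835 -3.109
vertex -4.468 -2.961 -3.671
endloop
endfacet
facet normal -0.536 0.796 0.282
outer loop
vertex -4.468 -2.961 -3.671
vertex -3.424 -3.015 -1.536
vertex -2.956 -2.331 -2.576
endloop
endfacet
facet normal 0.768 0.320 0.556
outer loop
vertex -2.956 -2.331 -2.576
vertex -2.412 -4.519 -2.069
vertex -1.944 -3.835 -3.109
endloop
endfacet
facet normal 0.768 0.320 0.556
outer loop
vertex -3.424 -3.015 -1.536
vertex -2.412 -4.519 -2.069
vertex -2.956 -2.331 -2.576
endloop
endfacet
facet normal -0.945 0.265 0.190
outer loop
vertex -0.203 3.148 -2.183
vertex 0.125 4.097 -1.876
vertex -0.408 3.879 -4.226
endloop
endfacet
facet normal -0.313 -0.904 -0.292
outer loop
vertex 0.575 3.603 -4.424
vertex -0.203 3.148 -2.183
vertex -0.408 3.879 -4.226
endloop
endfacet
facet normal -0.945 0.266 0.190
outer loop
vertex -0.408 3.879 -4.226
vertex 0.125 4.097 -1.876
vertex -0.08 4.828 -3.92
endloop
endfacet
facet normal -0.095 0.335 -0.937
outer loop
vertex -0.08 4.828 -3.92
vertex 0.575 3.603 -4.424
vertex -0.408 3.879 -4.226
endloop
endfacet
facet normal 0.094 -0.336 0.937
outer loop
vertex -0.203 3.148 -2.183
vertex 1.108 3.821 -2.074
vertex 0.125 4.097 -1.876
endloop
endfacet
facet normal -0.312 -0.904 -0.292
outer loop
vertex 0.78 2.872 -2.38
vertex -0.203 3.148 -2.183
vertex 0.575 3.603 -4.424
endloop
endfacet
facet normal 0.094 -0.335 0.938
outer loop
vertex 0.78 2.872 -2.38
vertex 1.108 3.821 -2.074
vertex -0.203 3.148 -2.183
endloop
endfacet
facet normal 0.313 0.904 0.292
outer loop
vertex 0.125 4.097 -1.876
vertex 1.108 3.821 -2.074
vertex -0.08 4.828 -3.92
endloop
endfacet
facet normal -0.094 0.336 -0.937
outer loop
vertex 0.903 4.552 -4.117
vertex 0.575 3.603 -4.424
vertex -0.08 4.828 -3.92
endloop
endfacet
facet normal 0.312 0.904 0.292
outer loop
vertex -0.08 4.828 -3.92
vertex 1.108 3.821 -2.074
vertex 0.903 4.552 -4.117
endloop
endfacet
facet normal 0.945 -0.265 -0.190
outer loop
vertex 0.903 4.552 -4.117
vertex 0.78 2.872 -2.38
vertex 0.575 3.603 -4.424
endloop
endfacet
facet normal 0.945 -0.265 -0.190
outer loop
vertex 1.108 3.821 -2.074
vertex 0.78 2.872 -2.38
vertex 0.903 4.552 -4.117
endloop
endfacet

endsolid
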